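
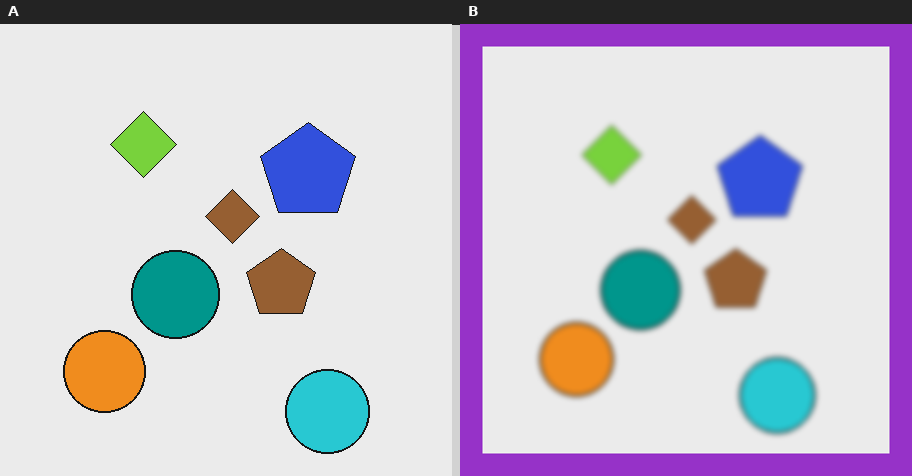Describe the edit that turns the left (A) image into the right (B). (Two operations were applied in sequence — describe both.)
Noticeably gaussian-blurred, then framed with a purple border.

Shape edges and outlines are uniformly softened across the whole image. A solid purple frame runs around the edge of the right (B) image, with the content slightly shrunk inside it.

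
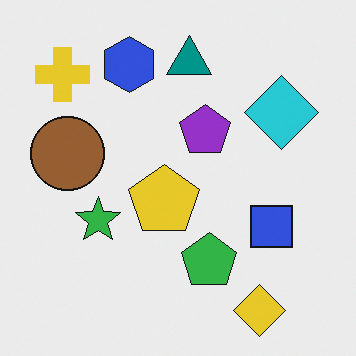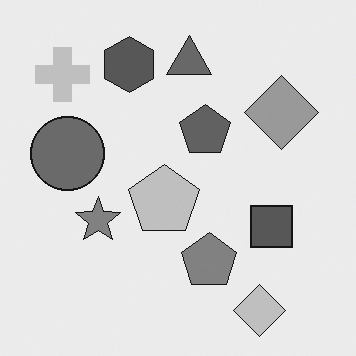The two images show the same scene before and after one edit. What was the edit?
The transformation is: converted to grayscale.

All color is removed — every shape is now a shade of grey.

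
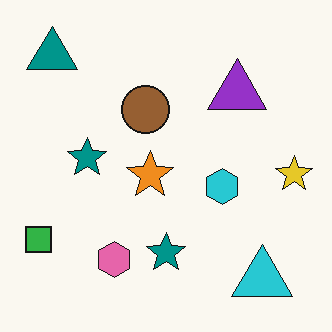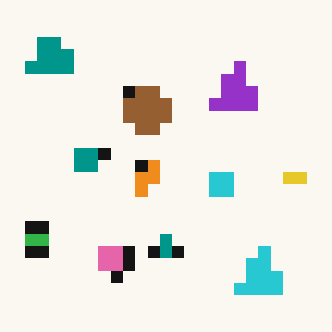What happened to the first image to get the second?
It was heavily pixelated into large blocks.

Shapes are reduced to large square blocks; fine edges and outlines are lost — a downscale-then-upscale (mosaic) effect.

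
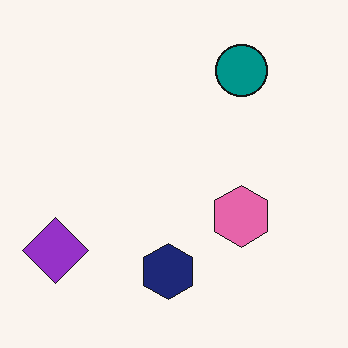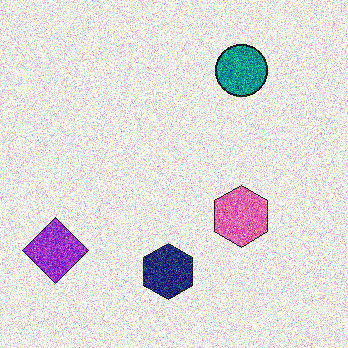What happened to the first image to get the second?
This is the original image degraded with heavy additive noise.

Random speckle covers the whole image, including the flat background.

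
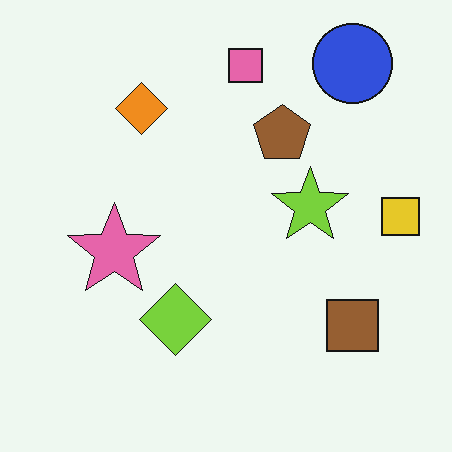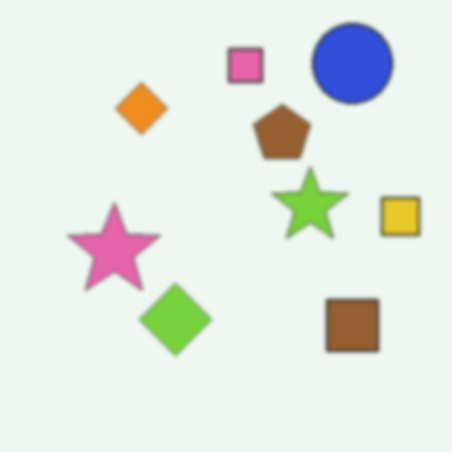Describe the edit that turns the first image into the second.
The second image is the first lightly blurred.

Shape edges and outlines are uniformly softened across the whole image.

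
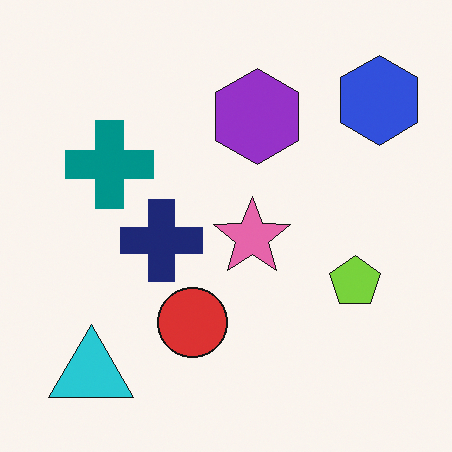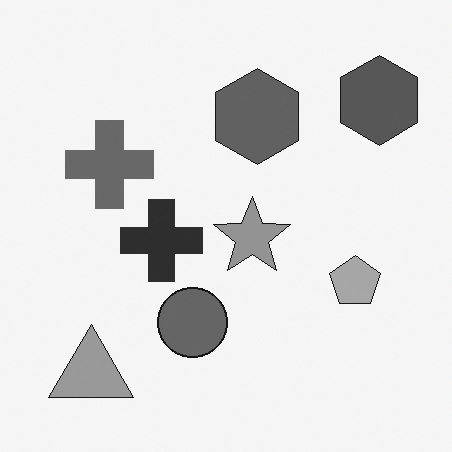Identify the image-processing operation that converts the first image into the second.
It was converted to grayscale.

All color is removed — every shape is now a shade of grey.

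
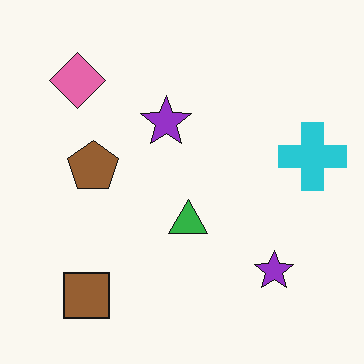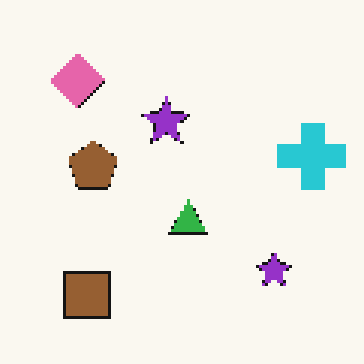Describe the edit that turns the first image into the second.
The second image is the first lightly pixelated (a mild mosaic effect).

Shapes are reduced to large square blocks; fine edges and outlines are lost — a downscale-then-upscale (mosaic) effect.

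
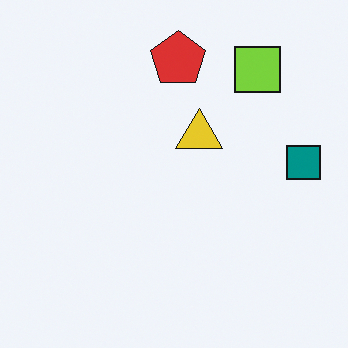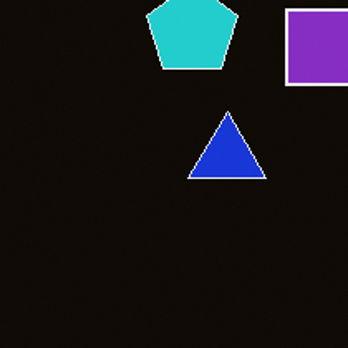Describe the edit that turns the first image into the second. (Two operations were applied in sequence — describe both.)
Color-inverted (negative), then cropped tightly and scaled back up.

The light background has become dark and every shape's color is its complement — a photographic negative. The visible shapes are larger and the field of view is narrower; shapes near the original edges may be partly or wholly outside the frame — a crop-and-rescale.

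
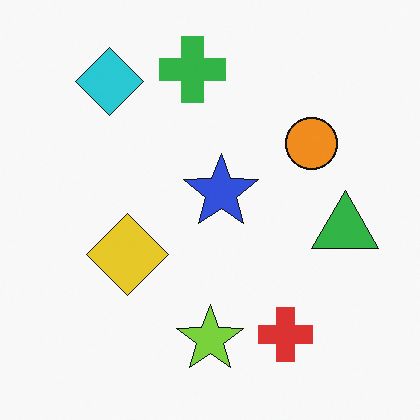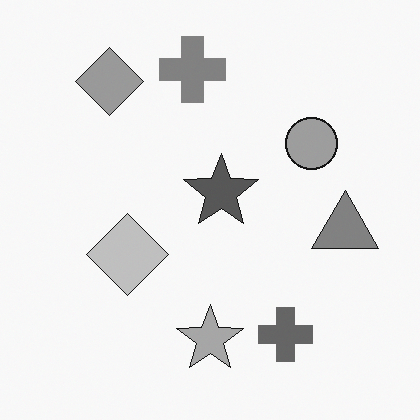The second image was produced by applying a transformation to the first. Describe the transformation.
The transformation is: converted to grayscale.

All color is removed — every shape is now a shade of grey.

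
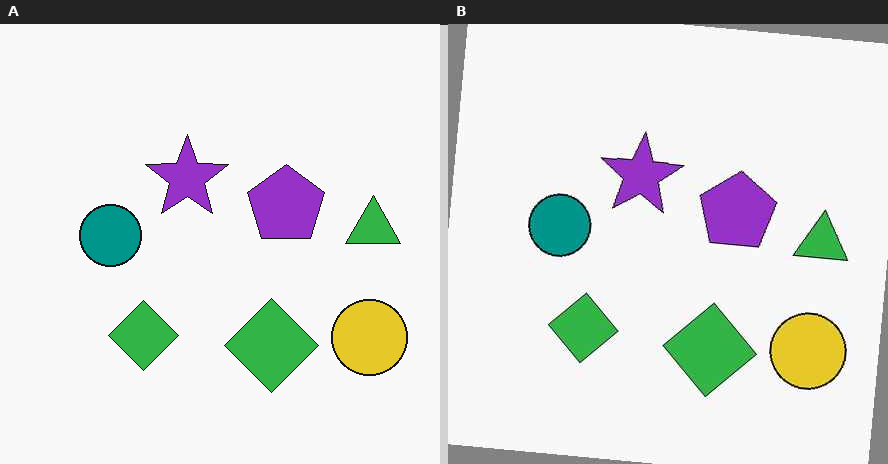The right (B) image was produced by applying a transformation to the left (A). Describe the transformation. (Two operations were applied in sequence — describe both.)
The image was rotated clockwise by a small amount, then JPEG-compressed with visible artifacts.

Every shape is tilted by the same angle and the image corners show triangular fill wedges — a whole-image rotation by a non-right angle. Blocky 8×8 compression artifacts appear around shape edges and the flat background shows ringing — characteristic JPEG degradation.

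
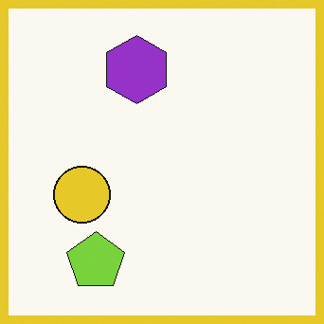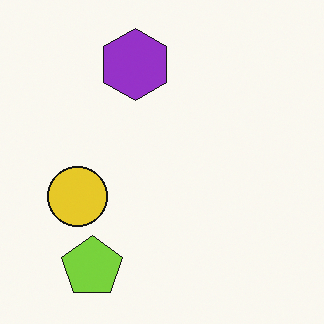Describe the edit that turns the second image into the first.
It was framed with a yellow border.

A solid yellow frame runs around the edge of the first image, with the content slightly shrunk inside it.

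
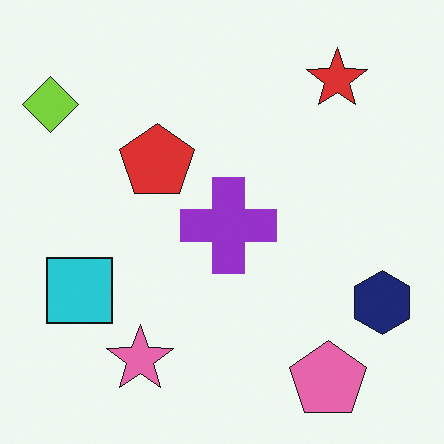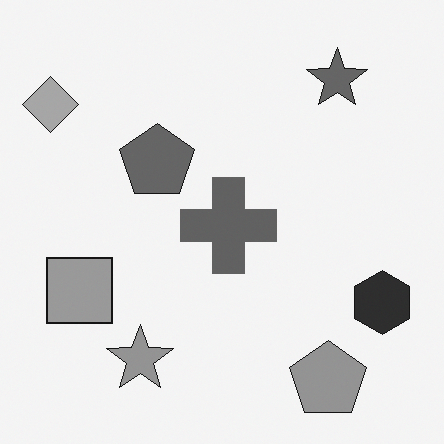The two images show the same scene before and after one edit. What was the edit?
Converted to grayscale.

All color is removed — every shape is now a shade of grey.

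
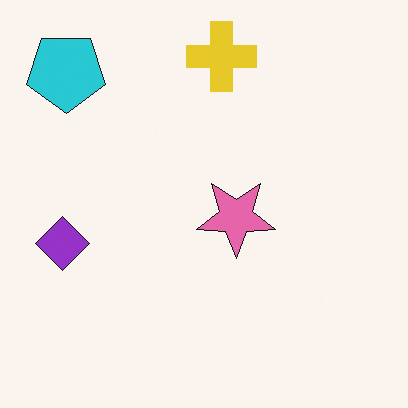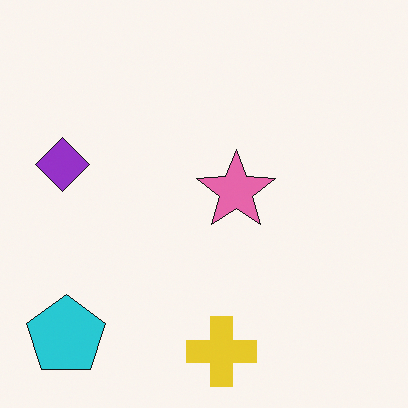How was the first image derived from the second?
This is the original image flipped vertically (top ↔ bottom).

The yellow cross is in the bottom of the second image and the top of the first — shapes on opposite sides of the horizontal midline have swapped in a mirror flip.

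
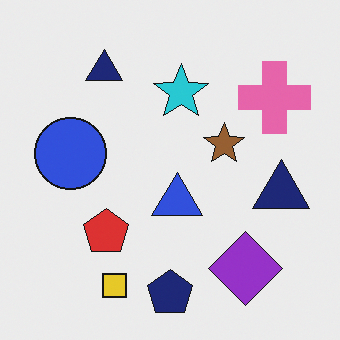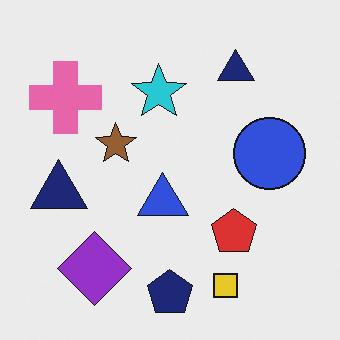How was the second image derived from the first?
The image was flipped horizontally (left ↔ right).

The pink cross is in the top-right of the first image and the top-left of the second — shapes on opposite sides of the vertical midline have swapped in a mirror flip.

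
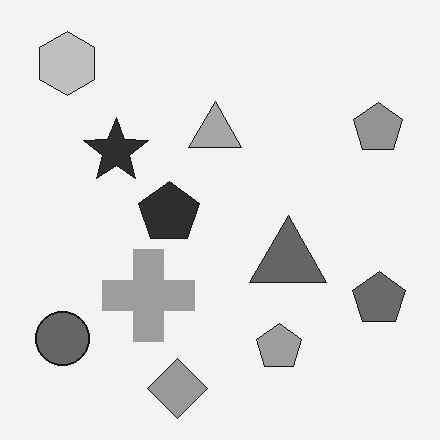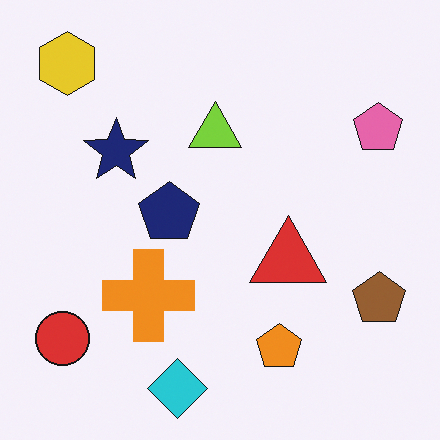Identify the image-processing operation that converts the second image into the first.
The image was converted to grayscale.

All color is removed — every shape is now a shade of grey.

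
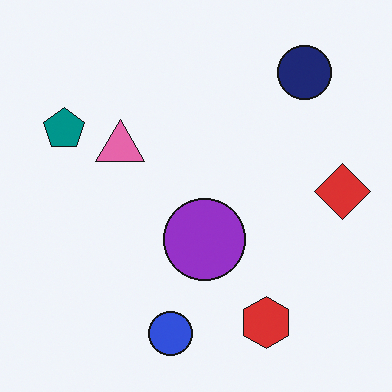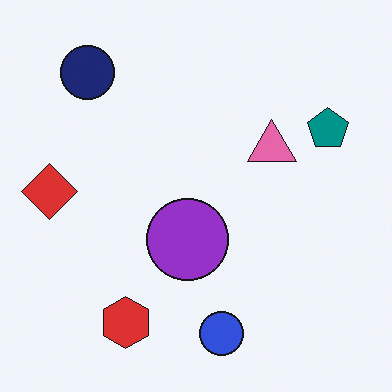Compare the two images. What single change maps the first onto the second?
The transformation is: flipped horizontally (left ↔ right).

The red diamond is in the right of the first image and the left of the second — shapes on opposite sides of the vertical midline have swapped in a mirror flip.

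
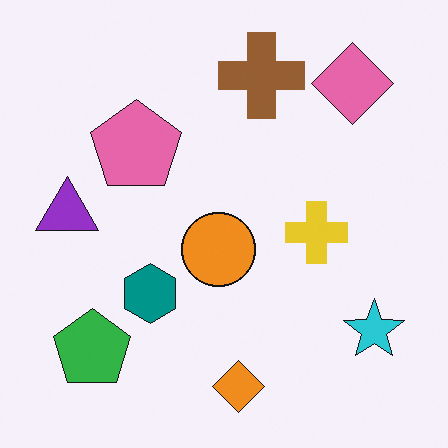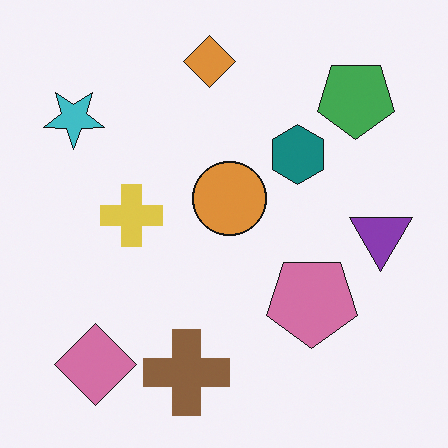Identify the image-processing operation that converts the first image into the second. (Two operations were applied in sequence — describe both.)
This is the original image rotated 180°, then slightly desaturated.

The pink diamond sits in the top-right of the first image and the bottom-left of the second — consistent with a whole-image 180° rotation. All colors are more muted and greyish — a global saturation change.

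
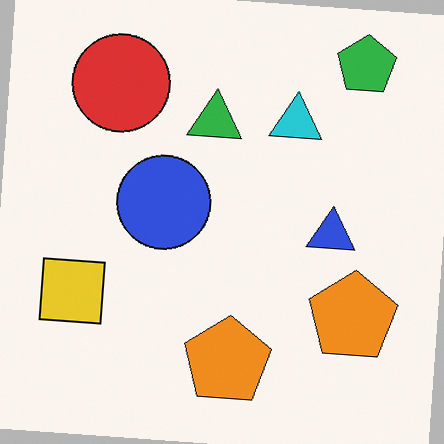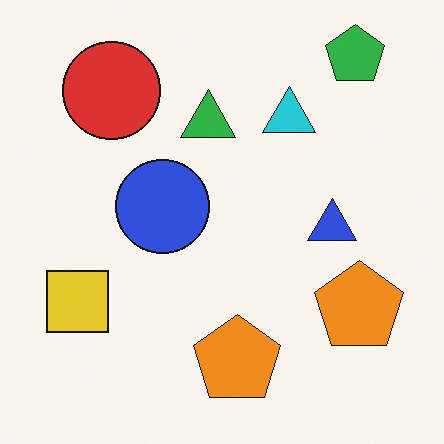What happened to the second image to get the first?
It was rotated clockwise by a few degrees.

Every shape is tilted by the same angle and the image corners show triangular fill wedges — a whole-image rotation by a non-right angle.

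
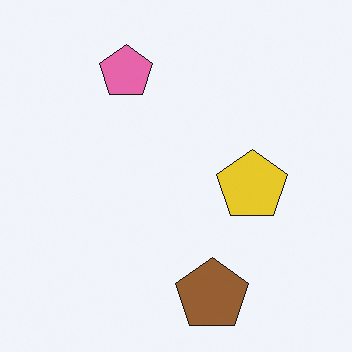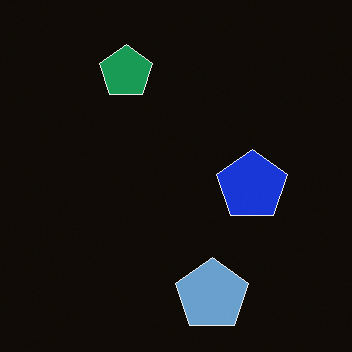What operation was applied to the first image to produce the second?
This is the original image color-inverted (negative).

The light background has become dark and every shape's color is its complement — a photographic negative.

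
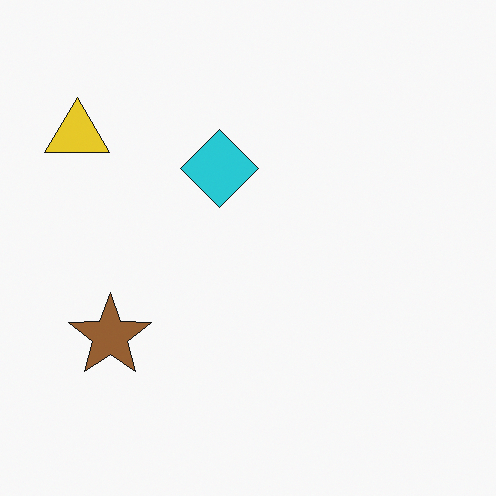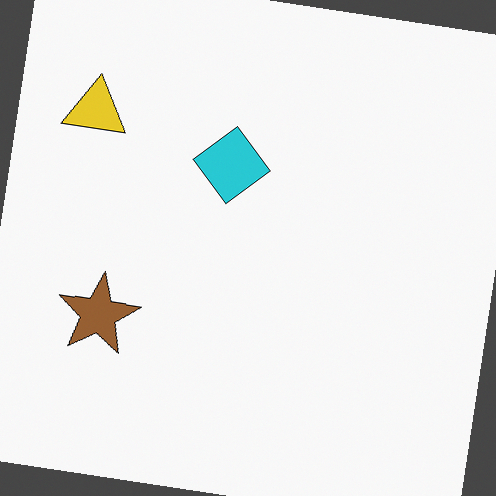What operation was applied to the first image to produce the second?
It was rotated clockwise by a small amount.

Every shape is tilted by the same angle and the image corners show triangular fill wedges — a whole-image rotation by a non-right angle.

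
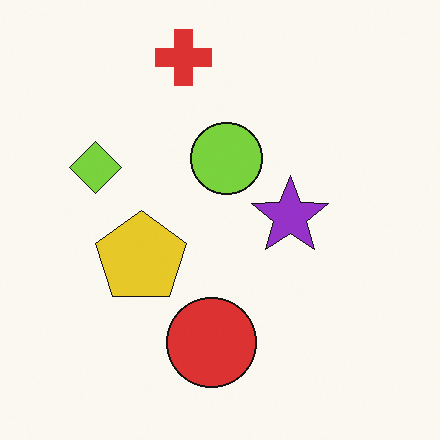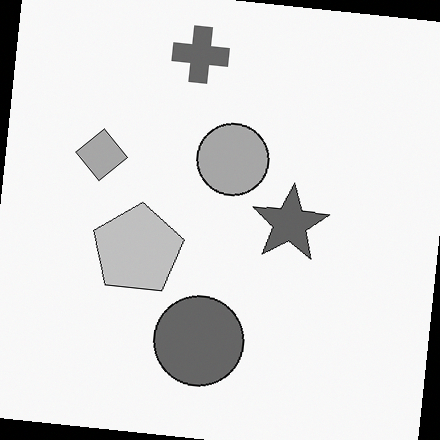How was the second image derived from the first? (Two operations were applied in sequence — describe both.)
The second image is the first converted to grayscale, then rotated clockwise by a few degrees.

All color is removed — every shape is now a shade of grey. Every shape is tilted by the same angle and the image corners show triangular fill wedges — a whole-image rotation by a non-right angle.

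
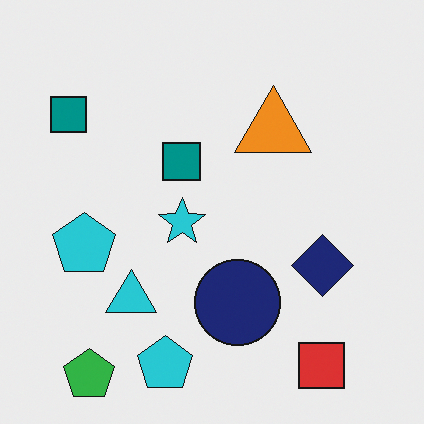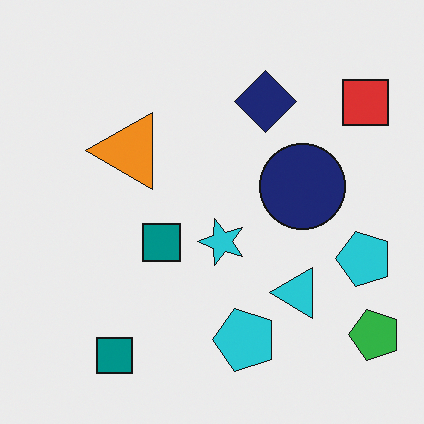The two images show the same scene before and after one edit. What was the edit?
This is the original image rotated 90° counter-clockwise.

The green pentagon sits in the bottom-left of the first image and the bottom-right of the second — consistent with a whole-image 90° counter-clockwise rotation.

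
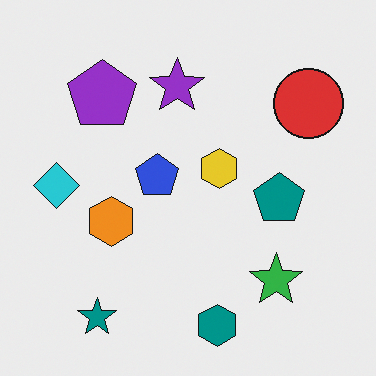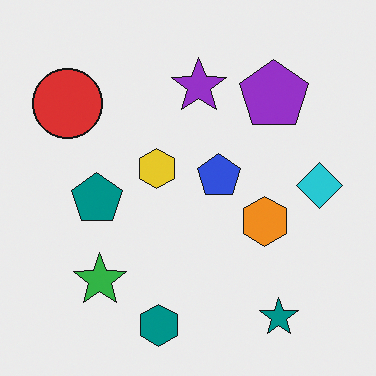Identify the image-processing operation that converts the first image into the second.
It was flipped horizontally (left ↔ right).

The cyan diamond is in the left of the first image and the right of the second — shapes on opposite sides of the vertical midline have swapped in a mirror flip.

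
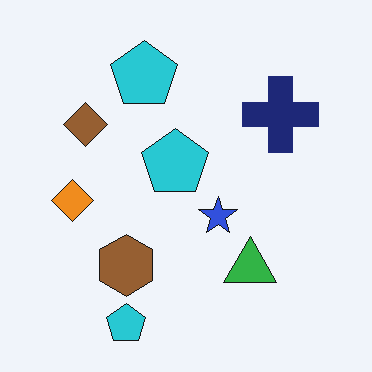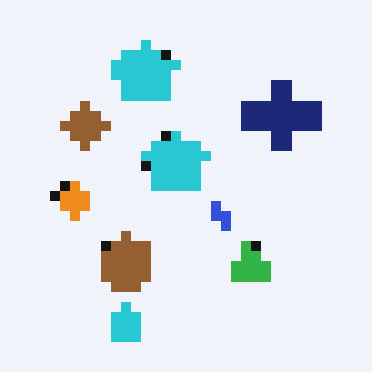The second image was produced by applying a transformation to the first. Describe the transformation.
The image was heavily pixelated into large blocks.

Shapes are reduced to large square blocks; fine edges and outlines are lost — a downscale-then-upscale (mosaic) effect.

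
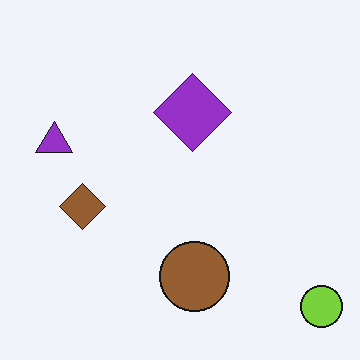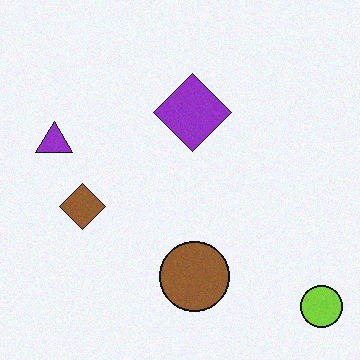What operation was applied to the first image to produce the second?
The second image is the first degraded with subtle gaussian noise.

Random speckle covers the whole image, including the flat background.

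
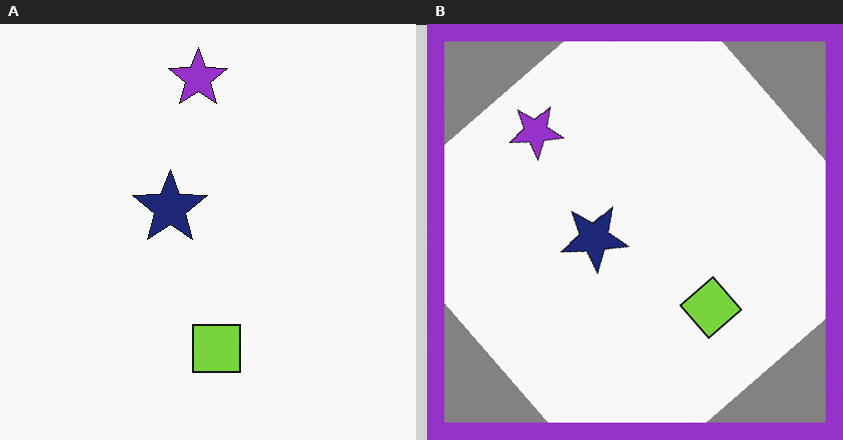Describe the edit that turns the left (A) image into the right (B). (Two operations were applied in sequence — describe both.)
It was rotated counter-clockwise by a large amount — several tens of degrees, then framed with a purple border.

Every shape is tilted by the same angle and the image corners show triangular fill wedges — a whole-image rotation by a non-right angle. A solid purple frame runs around the edge of the right (B) image, with the content slightly shrunk inside it.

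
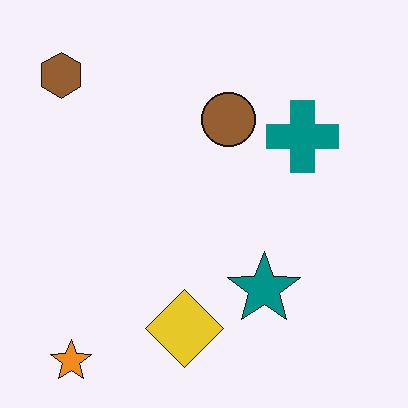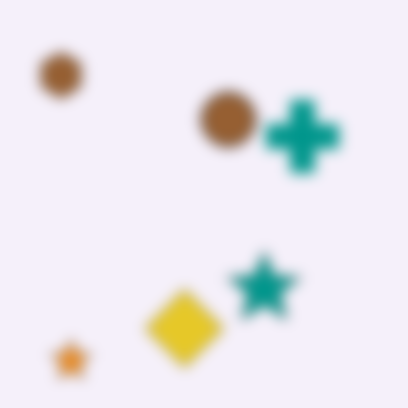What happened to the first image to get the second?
The second image is the first heavily blurred.

Shape edges and outlines are uniformly softened across the whole image.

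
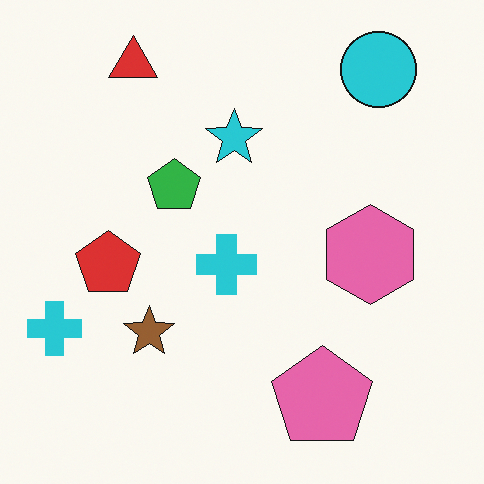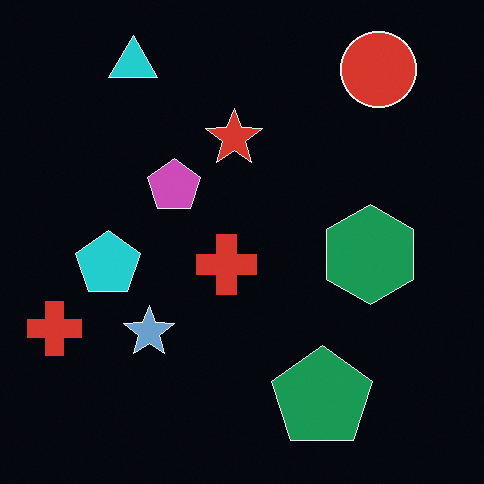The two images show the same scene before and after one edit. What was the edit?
This is the original image color-inverted (negative).

The light background has become dark and every shape's color is its complement — a photographic negative.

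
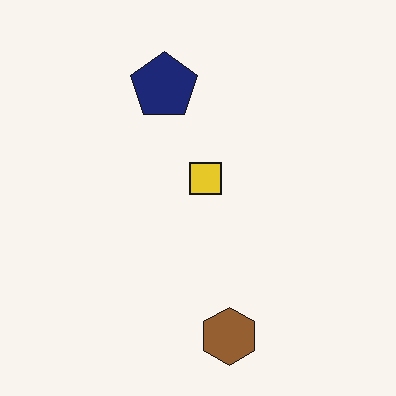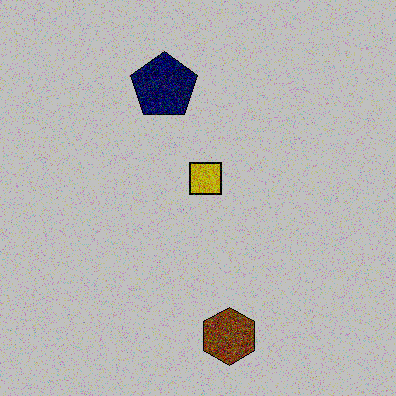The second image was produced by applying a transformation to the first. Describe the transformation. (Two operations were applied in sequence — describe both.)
It was degraded with heavy additive noise, then heavily posterized to just a handful of flat colors.

Random speckle covers the whole image, including the flat background. Each flat color has snapped to a coarser quantized level — most visibly, the near-white background has dropped to a flat grey.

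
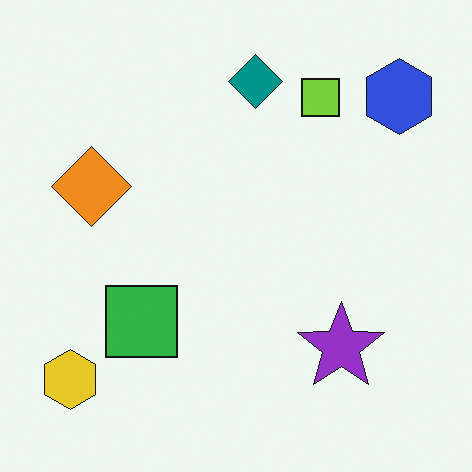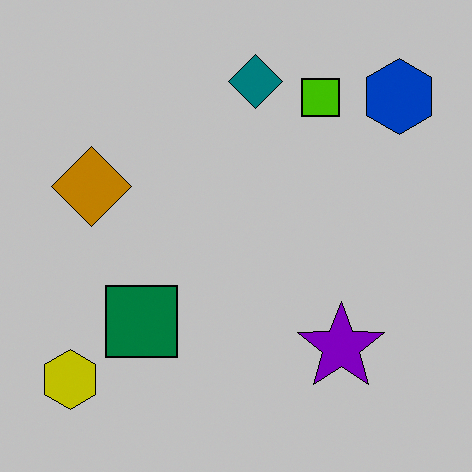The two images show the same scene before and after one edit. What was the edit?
Aggressively posterized.

Each flat color has snapped to a coarser quantized level — most visibly, the near-white background has dropped to a flat grey.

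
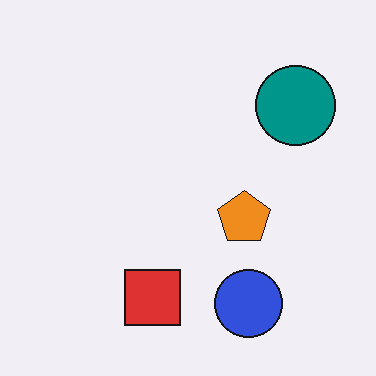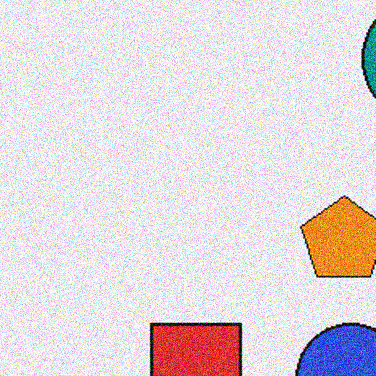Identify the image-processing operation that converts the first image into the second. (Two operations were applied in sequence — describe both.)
It was cropped slightly and scaled back up, then degraded with a thick layer of grain.

The visible shapes are larger and the field of view is narrower; shapes near the original edges may be partly or wholly outside the frame — a crop-and-rescale. Random speckle covers the whole image, including the flat background.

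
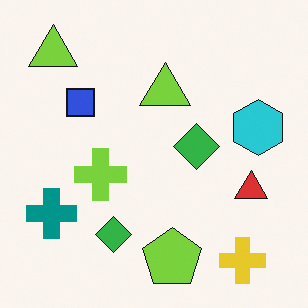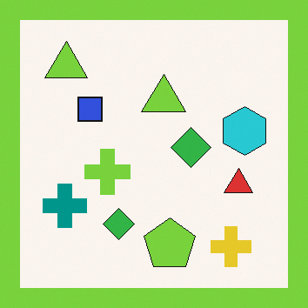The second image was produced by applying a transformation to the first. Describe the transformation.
The transformation is: framed with a lime border.

A solid lime frame runs around the edge of the second image, with the content slightly shrunk inside it.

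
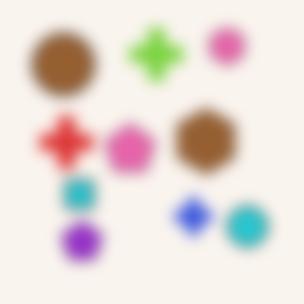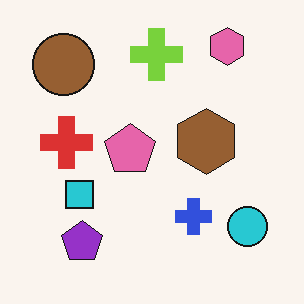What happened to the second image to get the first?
It was strongly gaussian-blurred.

Shape edges and outlines are uniformly softened across the whole image.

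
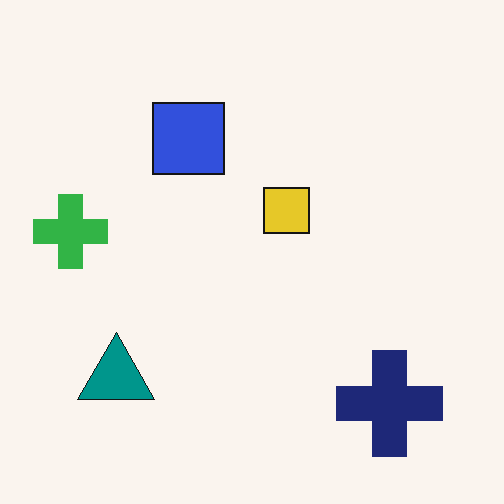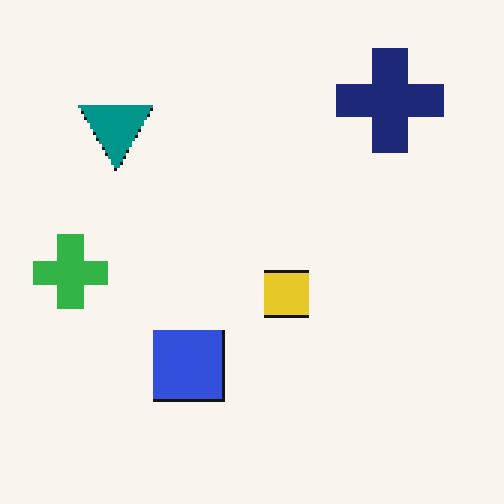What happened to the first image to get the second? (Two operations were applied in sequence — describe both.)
It was flipped vertically (top ↔ bottom), then lightly pixelated (a mild mosaic effect).

The navy cross is in the bottom-right of the first image and the top-right of the second — shapes on opposite sides of the horizontal midline have swapped in a mirror flip. Shapes are reduced to large square blocks; fine edges and outlines are lost — a downscale-then-upscale (mosaic) effect.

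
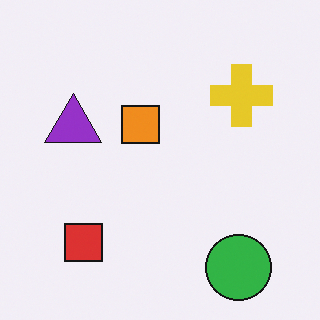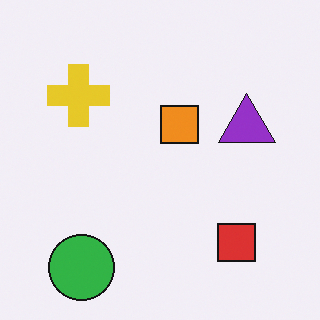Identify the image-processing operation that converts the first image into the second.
This is the original image flipped horizontally (left ↔ right).

The purple triangle is in the left of the first image and the right of the second — shapes on opposite sides of the vertical midline have swapped in a mirror flip.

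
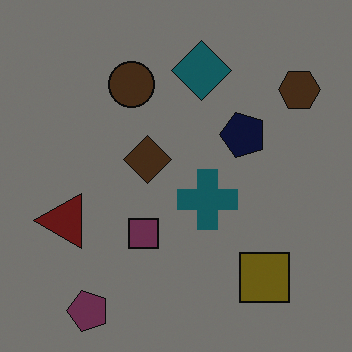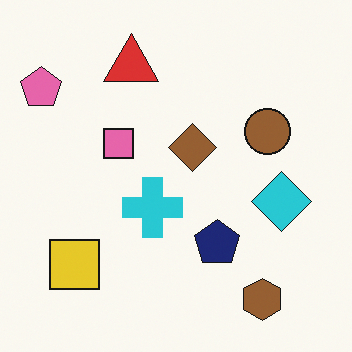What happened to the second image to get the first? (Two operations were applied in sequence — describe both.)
The first image is the second rotated 90° counter-clockwise, then substantially darkened.

The pink pentagon sits in the top-left of the second image and the bottom-left of the first — consistent with a whole-image 90° counter-clockwise rotation. Every pixel — background and shapes alike — is uniformly darkened.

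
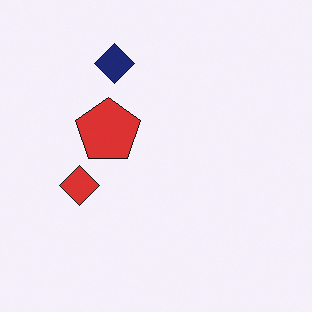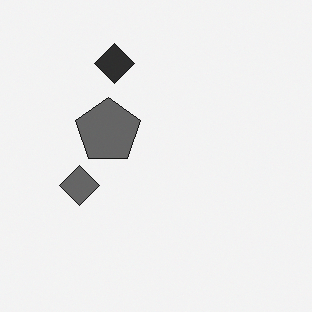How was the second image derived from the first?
The second image is the first converted to grayscale.

All color is removed — every shape is now a shade of grey.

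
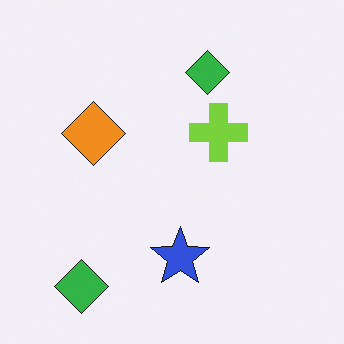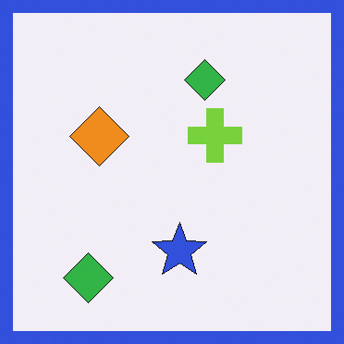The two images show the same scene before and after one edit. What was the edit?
This is the original image framed with a blue border.

A solid blue frame runs around the edge of the second image, with the content slightly shrunk inside it.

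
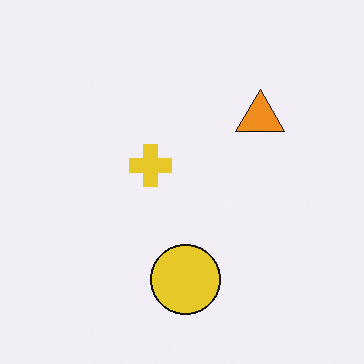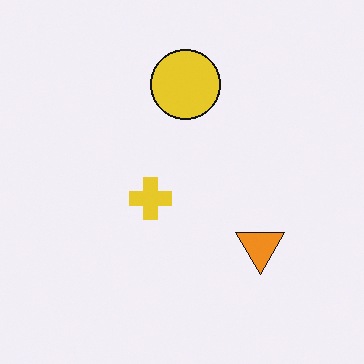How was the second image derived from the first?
The second image is the first flipped vertically (top ↔ bottom).

The yellow circle is in the bottom of the first image and the top of the second — shapes on opposite sides of the horizontal midline have swapped in a mirror flip.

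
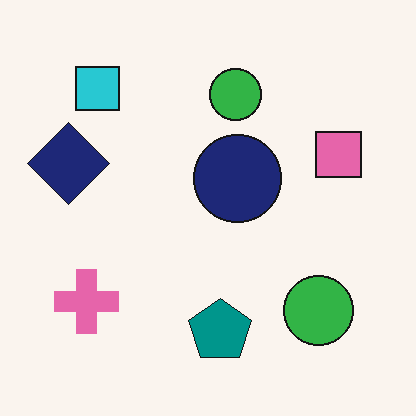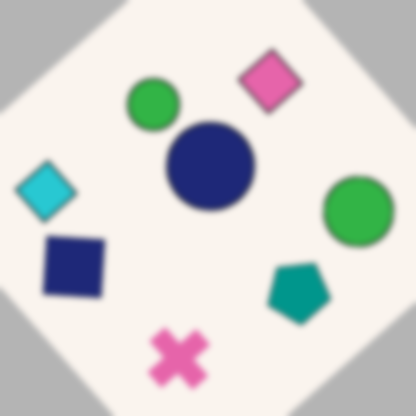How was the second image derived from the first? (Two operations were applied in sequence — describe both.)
Rotated counter-clockwise by a large amount — several tens of degrees, then moderately blurred.

Every shape is tilted by the same angle and the image corners show triangular fill wedges — a whole-image rotation by a non-right angle. Shape edges and outlines are uniformly softened across the whole image.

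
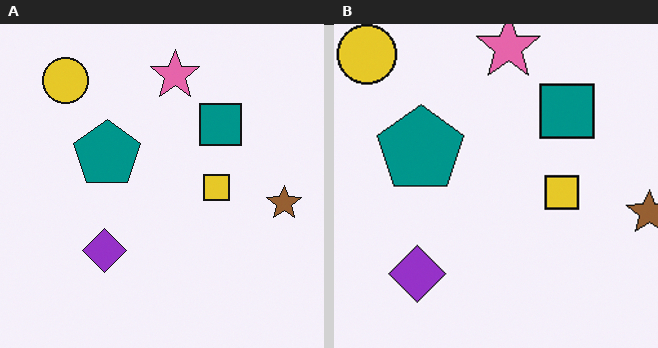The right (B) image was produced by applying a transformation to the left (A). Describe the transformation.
The image was cropped slightly and scaled back up.

The visible shapes are larger and the field of view is narrower; shapes near the original edges may be partly or wholly outside the frame — a crop-and-rescale.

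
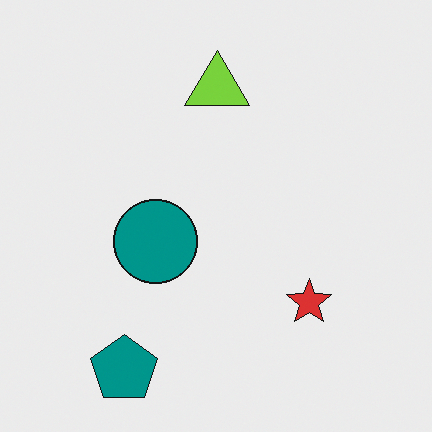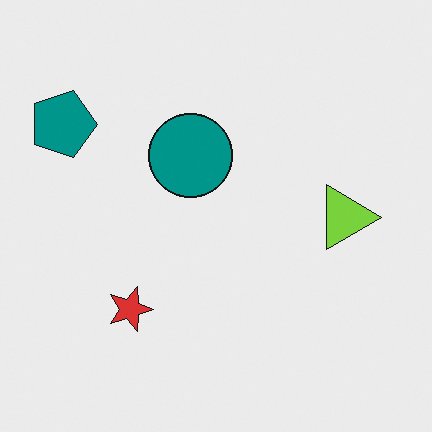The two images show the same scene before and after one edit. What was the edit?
It was rotated 90° clockwise.

The teal pentagon sits in the bottom-left of the first image and the top-left of the second — consistent with a whole-image 90° clockwise rotation.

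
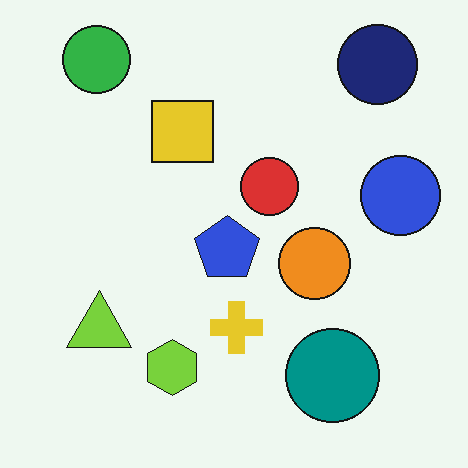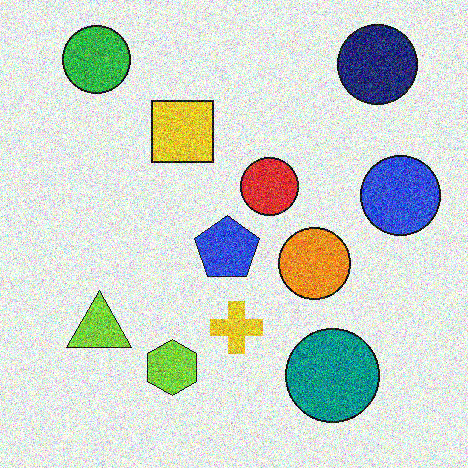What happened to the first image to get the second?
This is the original image degraded with heavy additive noise.

Random speckle covers the whole image, including the flat background.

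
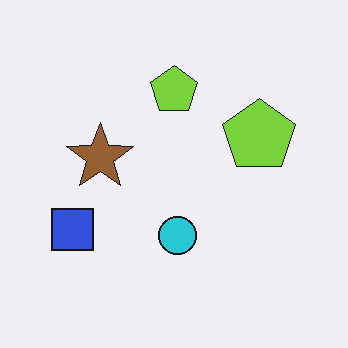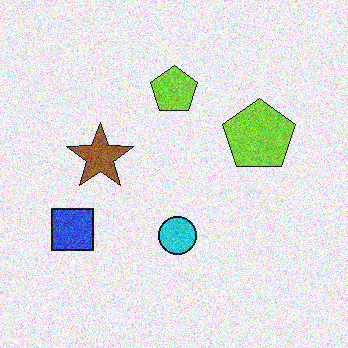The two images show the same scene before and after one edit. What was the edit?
The second image is the first degraded with moderate additive noise.

Random speckle covers the whole image, including the flat background.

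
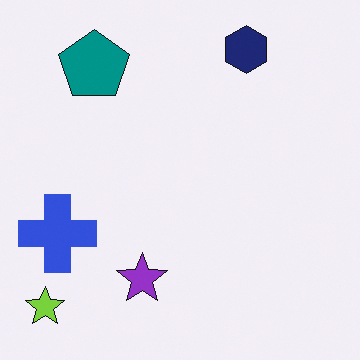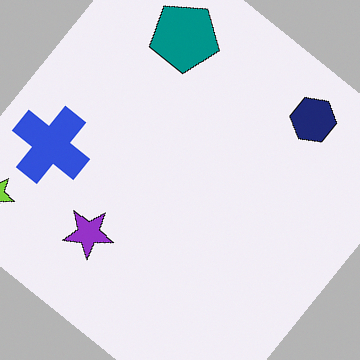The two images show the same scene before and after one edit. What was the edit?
The second image is the first rotated clockwise by a large amount — several tens of degrees.

Every shape is tilted by the same angle and the image corners show triangular fill wedges — a whole-image rotation by a non-right angle.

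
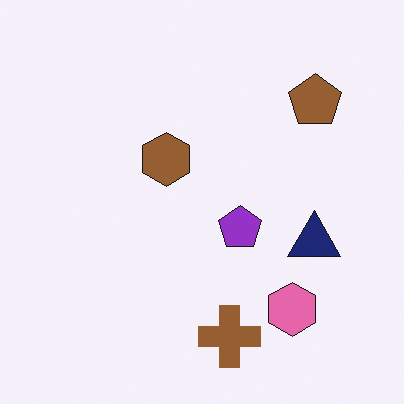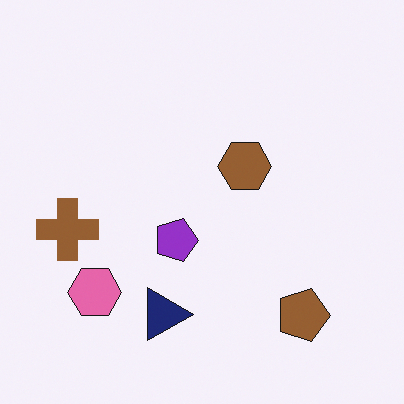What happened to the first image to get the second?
The transformation is: rotated 90° clockwise.

The brown pentagon sits in the top-right of the first image and the bottom-right of the second — consistent with a whole-image 90° clockwise rotation.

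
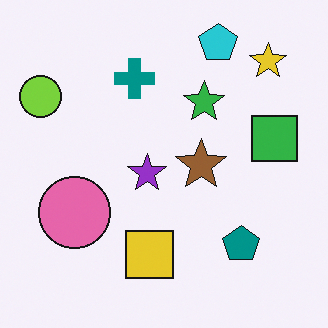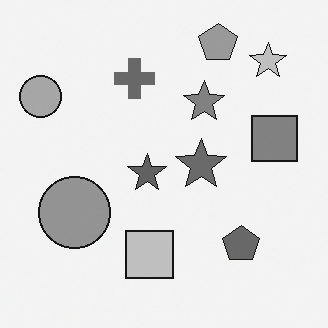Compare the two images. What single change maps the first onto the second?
The image was converted to grayscale.

All color is removed — every shape is now a shade of grey.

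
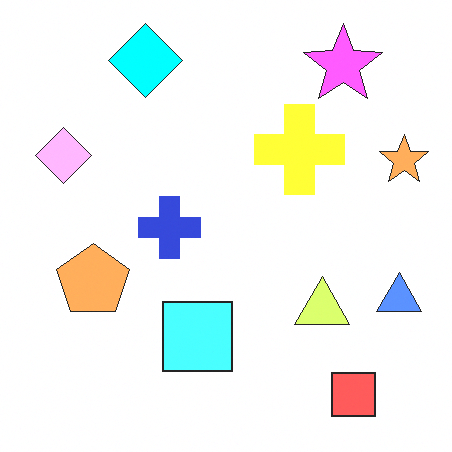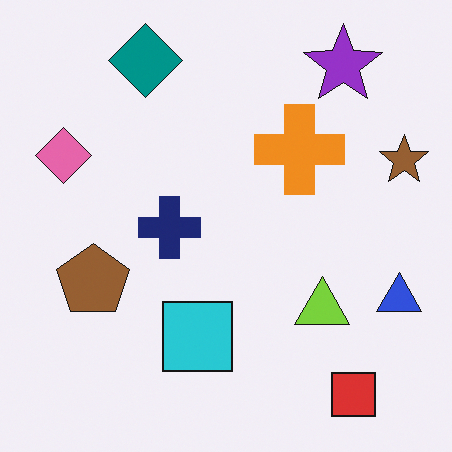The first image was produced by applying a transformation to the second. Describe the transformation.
The transformation is: brightened a lot.

Every pixel — background and shapes alike — is uniformly brightened.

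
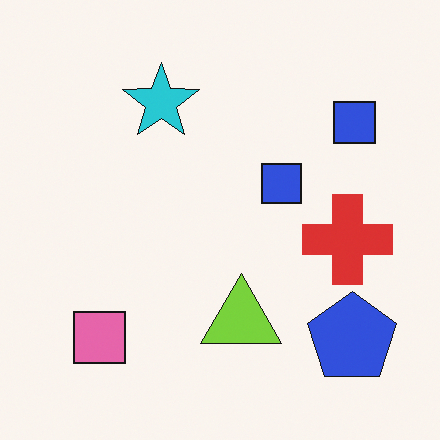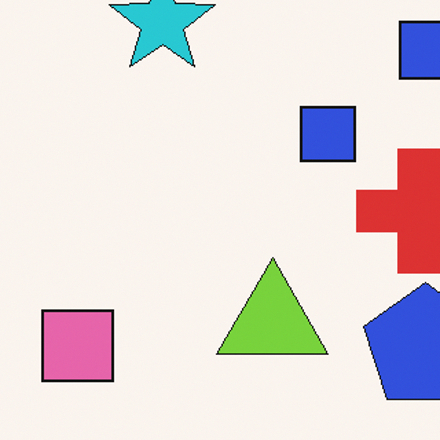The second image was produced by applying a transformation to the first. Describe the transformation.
Cropped to a modestly smaller region and rescaled.

The visible shapes are larger and the field of view is narrower; shapes near the original edges may be partly or wholly outside the frame — a crop-and-rescale.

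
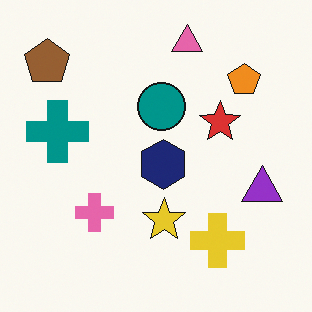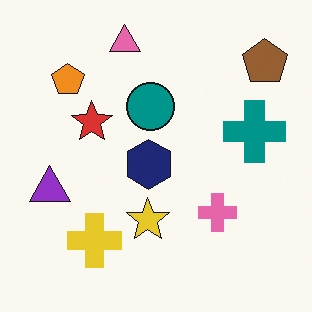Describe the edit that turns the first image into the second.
It was flipped horizontally (left ↔ right).

The brown pentagon is in the top-left of the first image and the top-right of the second — shapes on opposite sides of the vertical midline have swapped in a mirror flip.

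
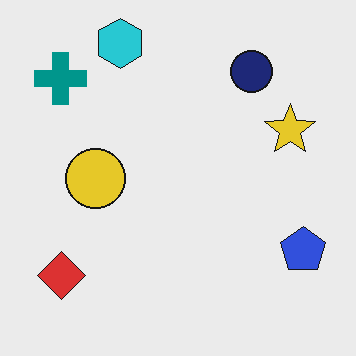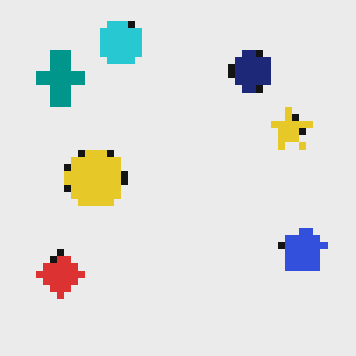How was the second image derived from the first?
Moderately pixelated.

Shapes are reduced to large square blocks; fine edges and outlines are lost — a downscale-then-upscale (mosaic) effect.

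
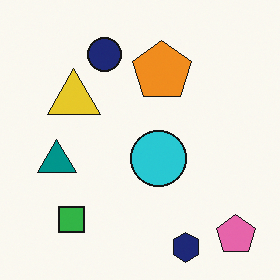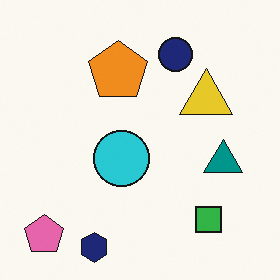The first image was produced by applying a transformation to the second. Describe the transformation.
The transformation is: flipped horizontally (left ↔ right).

The pink pentagon is in the bottom-left of the second image and the bottom-right of the first — shapes on opposite sides of the vertical midline have swapped in a mirror flip.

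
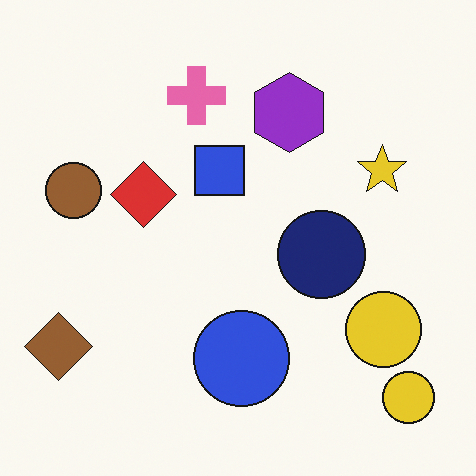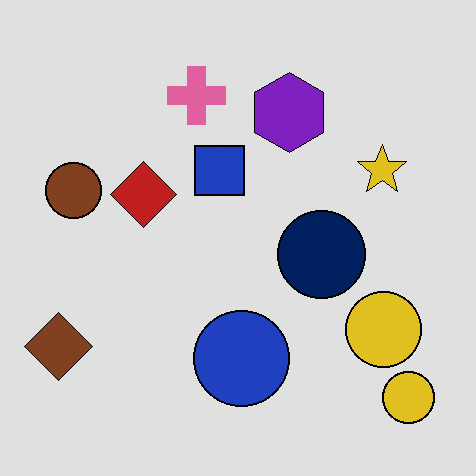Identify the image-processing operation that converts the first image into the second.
This is the original image posterized to a reduced palette.

Each flat color has snapped to a coarser quantized level — most visibly, the near-white background has dropped to a flat grey.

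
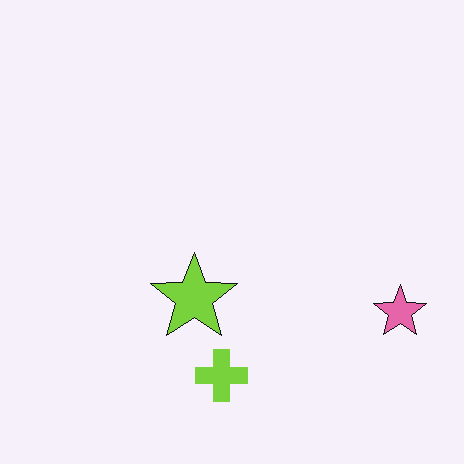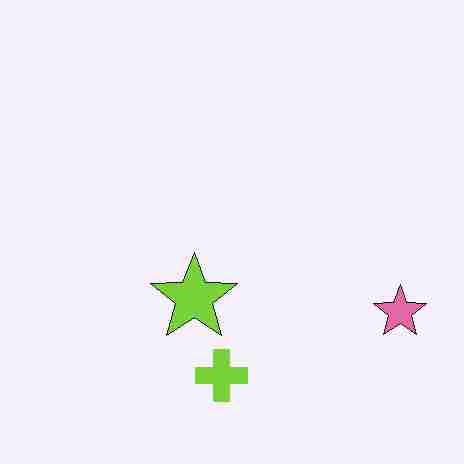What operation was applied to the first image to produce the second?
The second image is the first degraded with heavy JPEG compression.

Blocky 8×8 compression artifacts appear around shape edges and the flat background shows ringing — characteristic JPEG degradation.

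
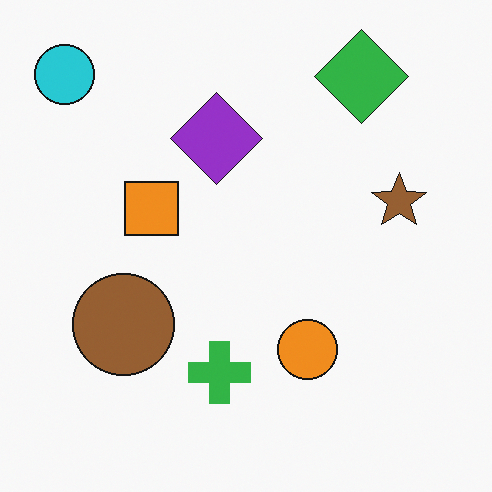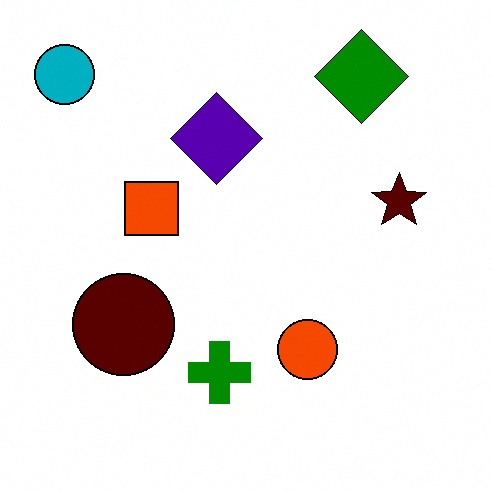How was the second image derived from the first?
Given much higher contrast.

Tones are pushed away from mid-grey across the whole image — a global contrast change.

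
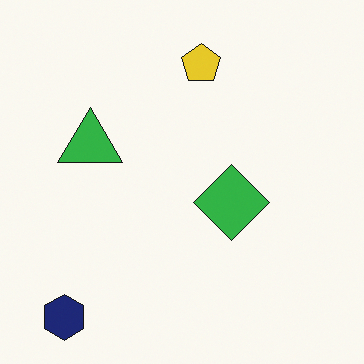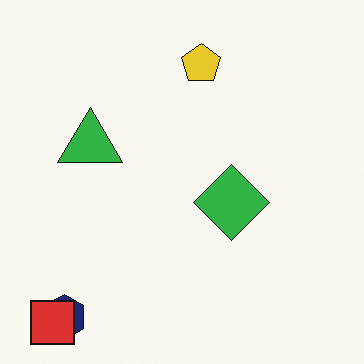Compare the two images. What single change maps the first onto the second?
This is the original image overlaid with an additional red square.

A red square appears in the second image that is absent from the first.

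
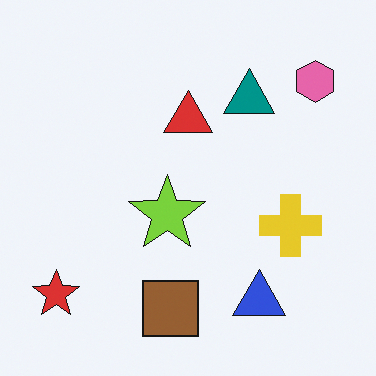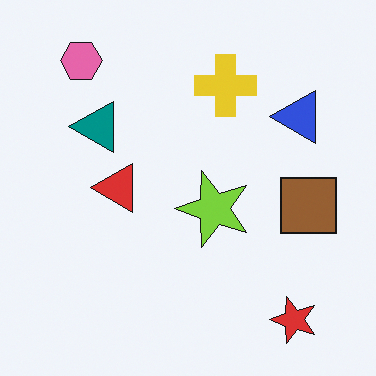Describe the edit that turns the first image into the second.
This is the original image rotated 90° counter-clockwise.

The red star sits in the bottom-left of the first image and the bottom-right of the second — consistent with a whole-image 90° counter-clockwise rotation.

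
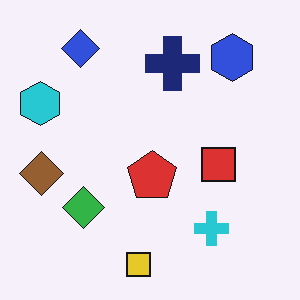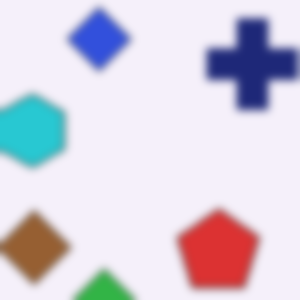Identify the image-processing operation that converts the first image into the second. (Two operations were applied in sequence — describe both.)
The image was cropped to a noticeably smaller region and rescaled, then noticeably gaussian-blurred.

The visible shapes are larger and the field of view is narrower; shapes near the original edges may be partly or wholly outside the frame — a crop-and-rescale. Shape edges and outlines are uniformly softened across the whole image.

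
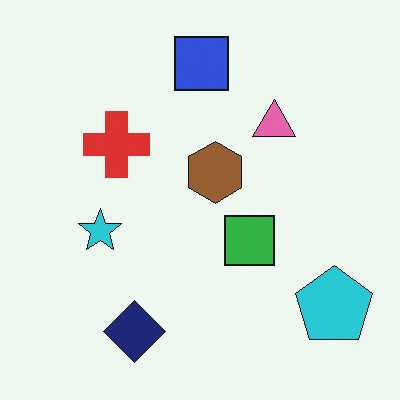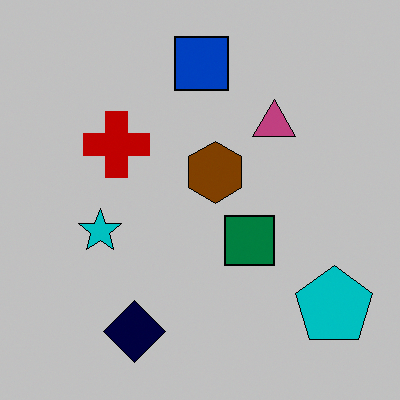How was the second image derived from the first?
The transformation is: aggressively posterized.

Each flat color has snapped to a coarser quantized level — most visibly, the near-white background has dropped to a flat grey.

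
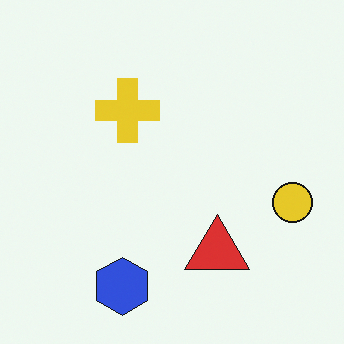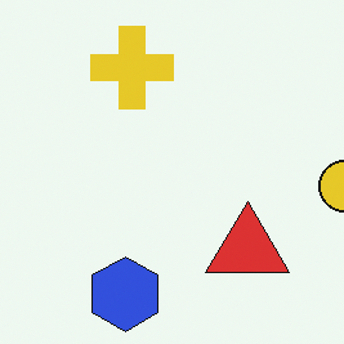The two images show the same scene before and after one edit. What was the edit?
The second image is the first cropped slightly and scaled back up.

The visible shapes are larger and the field of view is narrower; shapes near the original edges may be partly or wholly outside the frame — a crop-and-rescale.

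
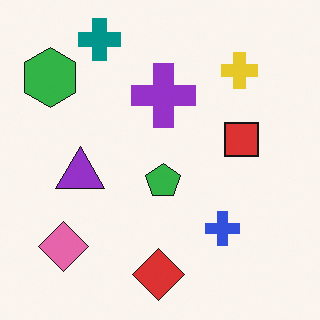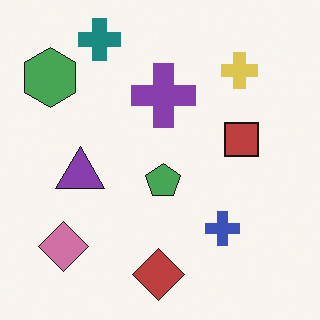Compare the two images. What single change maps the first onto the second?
This is the original image slightly desaturated.

All colors are more muted and greyish — a global saturation change.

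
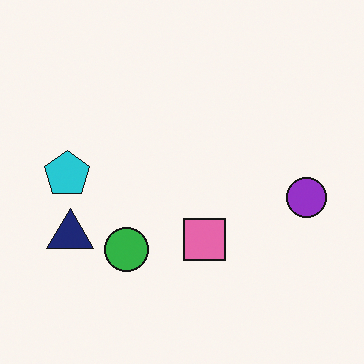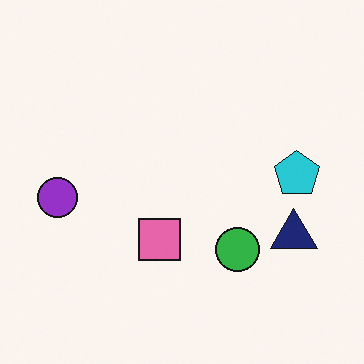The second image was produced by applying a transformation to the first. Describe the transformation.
This is the original image flipped horizontally (left ↔ right).

The purple circle is in the right of the first image and the left of the second — shapes on opposite sides of the vertical midline have swapped in a mirror flip.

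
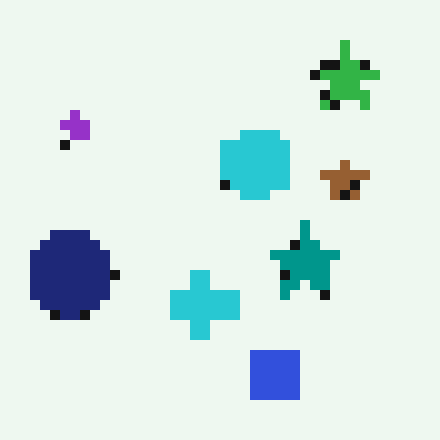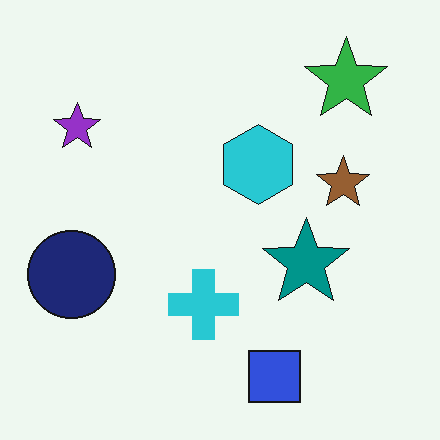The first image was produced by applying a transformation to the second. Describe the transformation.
Heavily pixelated into large blocks.

Shapes are reduced to large square blocks; fine edges and outlines are lost — a downscale-then-upscale (mosaic) effect.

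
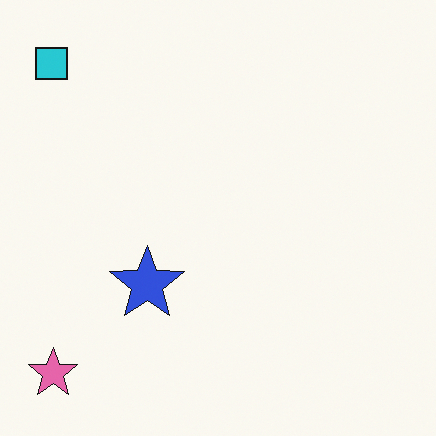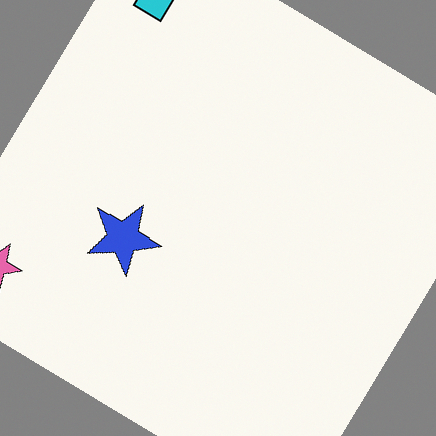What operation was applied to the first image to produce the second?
This is the original image rotated clockwise by a large amount — several tens of degrees.

Every shape is tilted by the same angle and the image corners show triangular fill wedges — a whole-image rotation by a non-right angle.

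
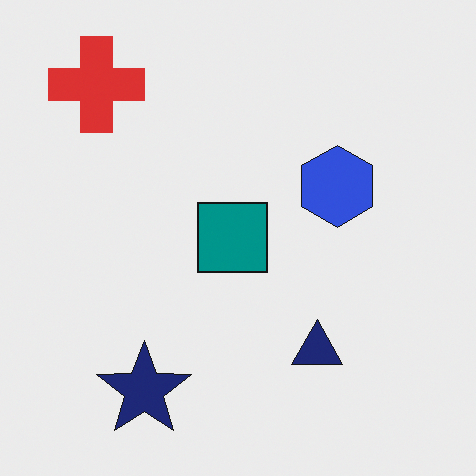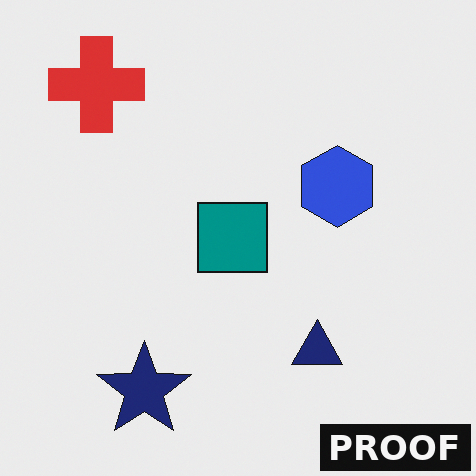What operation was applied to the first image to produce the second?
It was watermarked with the text "PROOF" in the lower-right corner.

A dark label reading "PROOF" appears in the lower-right corner.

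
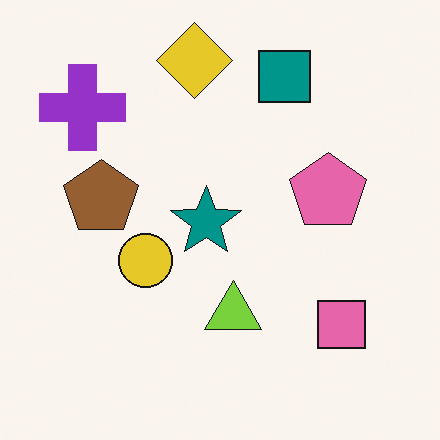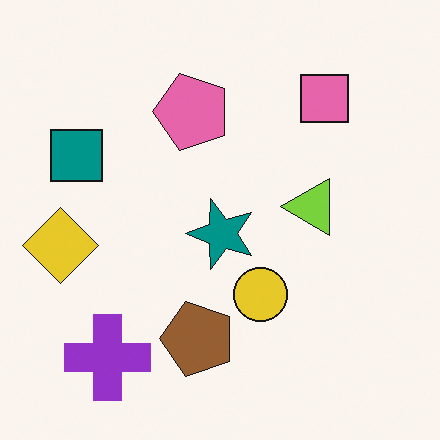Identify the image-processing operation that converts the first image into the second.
It was rotated 90° counter-clockwise.

The purple cross sits in the top-left of the first image and the bottom-left of the second — consistent with a whole-image 90° counter-clockwise rotation.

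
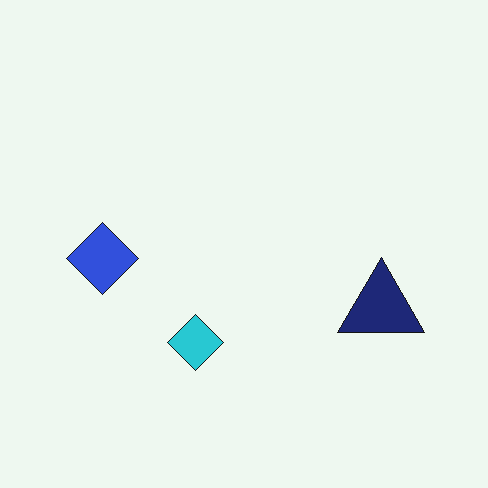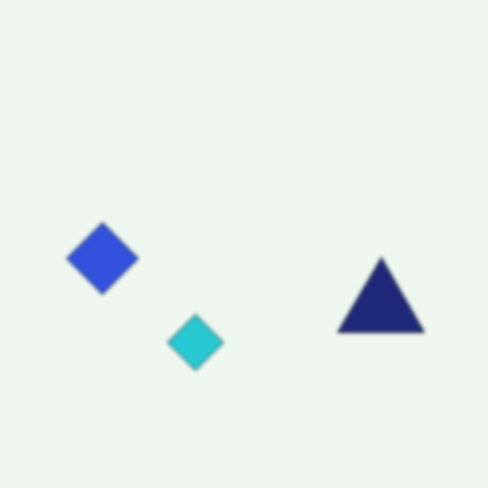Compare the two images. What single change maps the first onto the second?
It was given a subtle gaussian blur.

Shape edges and outlines are uniformly softened across the whole image.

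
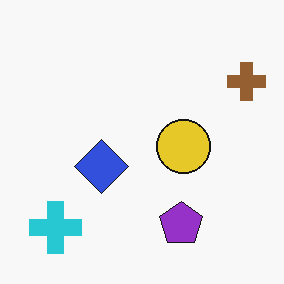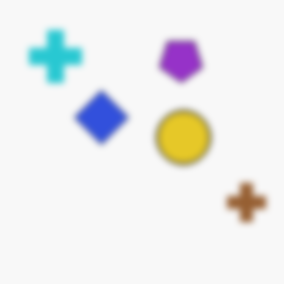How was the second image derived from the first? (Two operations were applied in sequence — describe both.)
Flipped vertically (top ↔ bottom), then moderately blurred.

The cyan cross is in the bottom-left of the first image and the top-left of the second — shapes on opposite sides of the horizontal midline have swapped in a mirror flip. Shape edges and outlines are uniformly softened across the whole image.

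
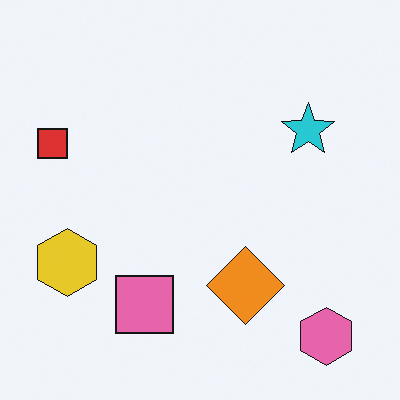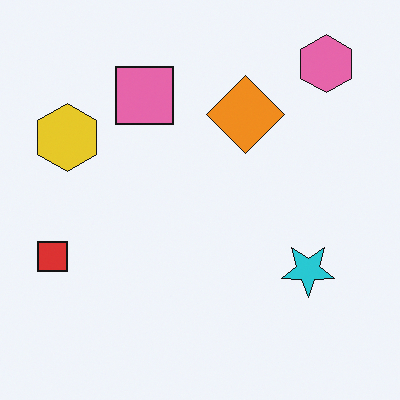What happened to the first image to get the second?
The second image is the first flipped vertically (top ↔ bottom).

The pink hexagon is in the bottom-right of the first image and the top-right of the second — shapes on opposite sides of the horizontal midline have swapped in a mirror flip.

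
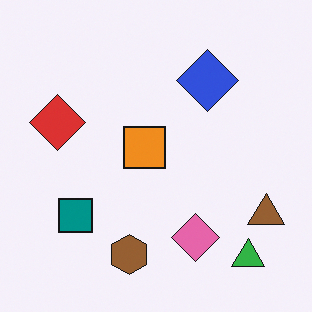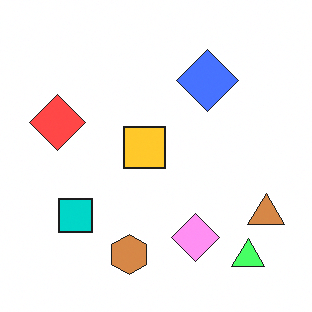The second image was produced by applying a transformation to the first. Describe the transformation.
The image was brightened a lot.

Every pixel — background and shapes alike — is uniformly brightened.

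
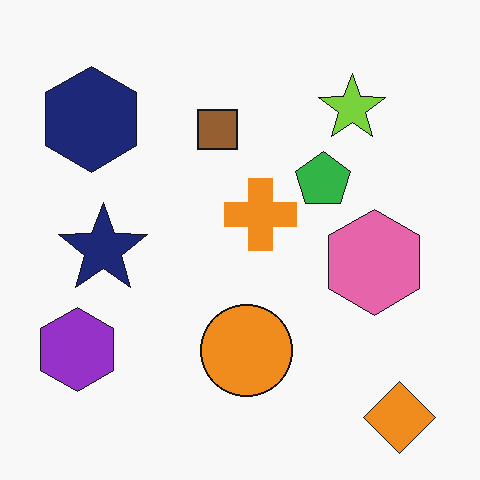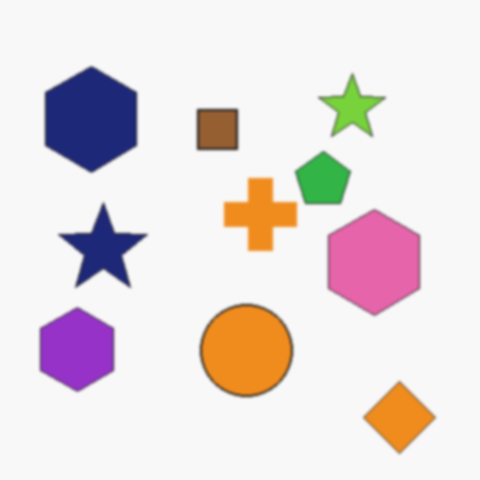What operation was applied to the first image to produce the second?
This is the original image given a subtle gaussian blur.

Shape edges and outlines are uniformly softened across the whole image.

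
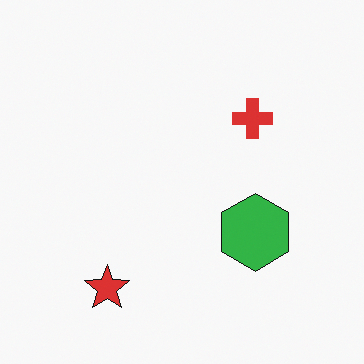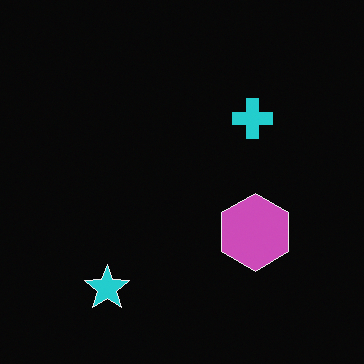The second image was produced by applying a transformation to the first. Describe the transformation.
The image was color-inverted (negative).

The light background has become dark and every shape's color is its complement — a photographic negative.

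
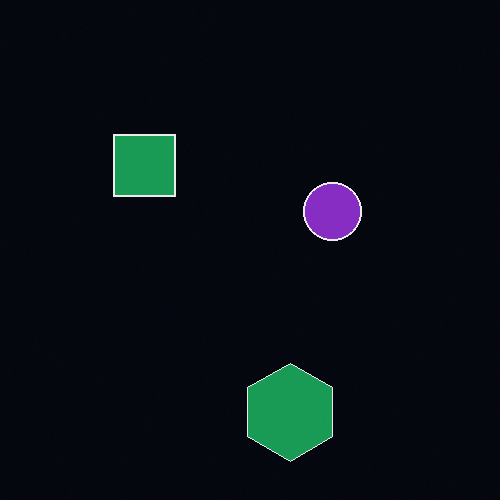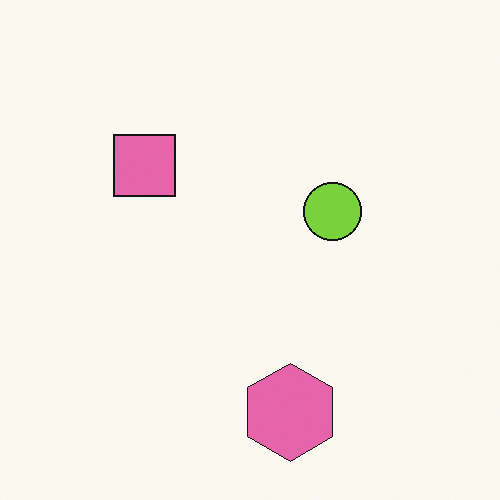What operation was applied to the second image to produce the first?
The first image is the second color-inverted (negative).

The light background has become dark and every shape's color is its complement — a photographic negative.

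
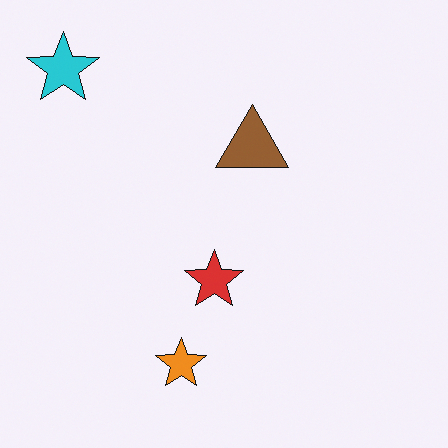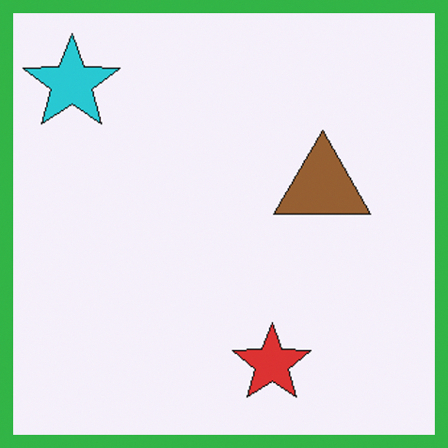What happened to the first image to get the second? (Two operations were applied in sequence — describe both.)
It was cropped to a modestly smaller region and rescaled, then framed with a green border.

The visible shapes are larger and the field of view is narrower; shapes near the original edges may be partly or wholly outside the frame — a crop-and-rescale. A solid green frame runs around the edge of the second image, with the content slightly shrunk inside it.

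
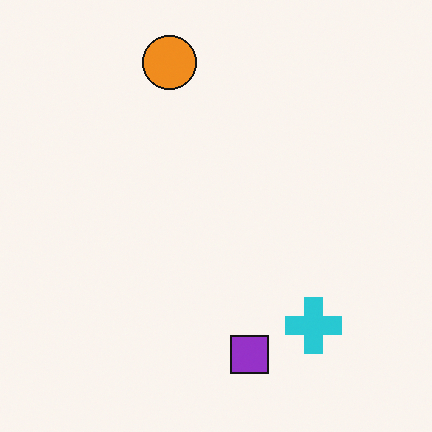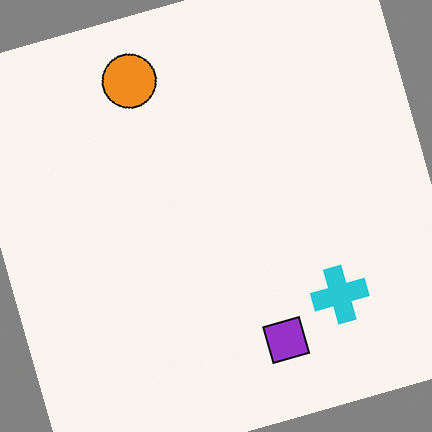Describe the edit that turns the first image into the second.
The transformation is: rotated counter-clockwise by a moderate amount.

Every shape is tilted by the same angle and the image corners show triangular fill wedges — a whole-image rotation by a non-right angle.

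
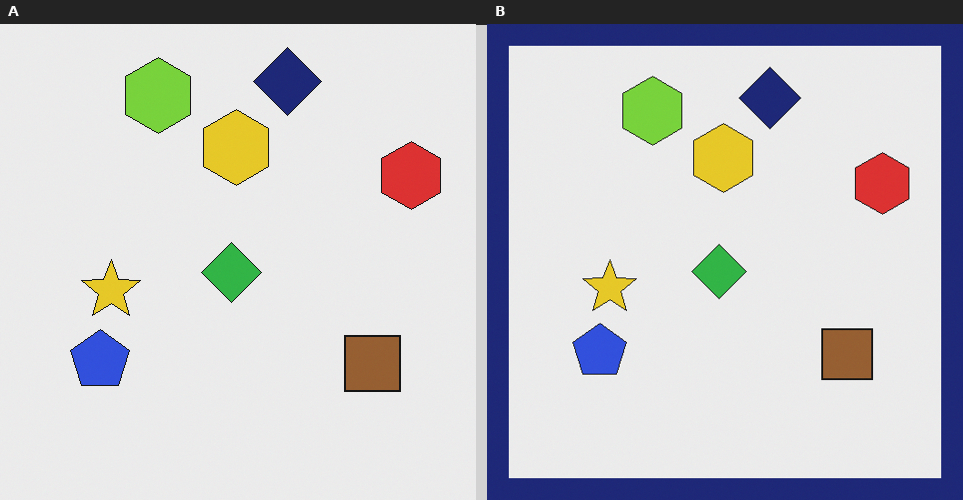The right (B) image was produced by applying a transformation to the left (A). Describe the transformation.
Framed with a navy border.

A solid navy frame runs around the edge of the right (B) image, with the content slightly shrunk inside it.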